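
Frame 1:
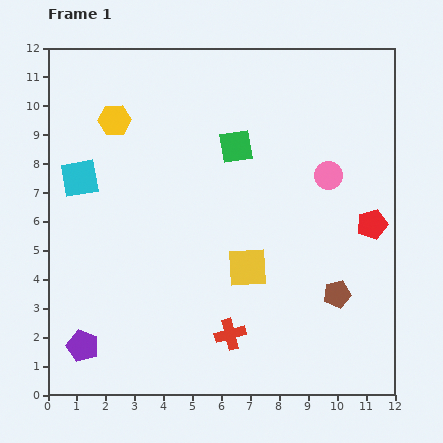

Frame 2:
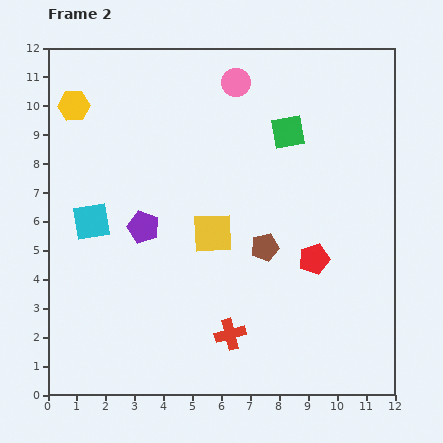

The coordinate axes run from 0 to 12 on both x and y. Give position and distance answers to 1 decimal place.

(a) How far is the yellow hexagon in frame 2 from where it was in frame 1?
1.5

The yellow hexagon moved from (2.3, 9.5) to (0.9, 10.0), a distance of √(1.4² + 0.5²) ≈ 1.5.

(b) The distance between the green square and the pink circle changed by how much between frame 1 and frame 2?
-0.9

Distance in frame 1: 3.4. Distance in frame 2: 2.5.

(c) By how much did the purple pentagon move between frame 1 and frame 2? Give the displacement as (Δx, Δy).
(2.1, 4.1)

The purple pentagon was at (1.2, 1.7) in frame 1 and (3.3, 5.8) in frame 2.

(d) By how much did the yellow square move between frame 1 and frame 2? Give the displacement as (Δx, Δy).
(-1.2, 1.2)

The yellow square was at (6.9, 4.4) in frame 1 and (5.7, 5.6) in frame 2.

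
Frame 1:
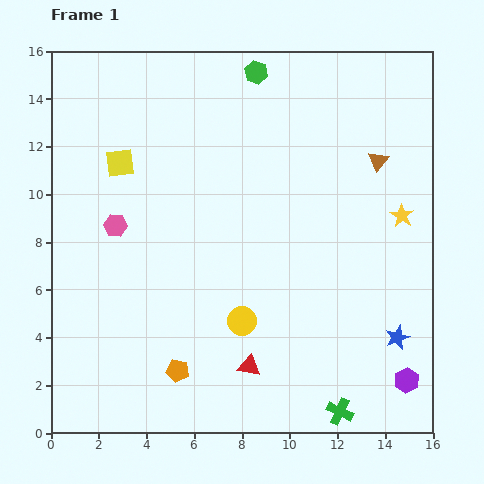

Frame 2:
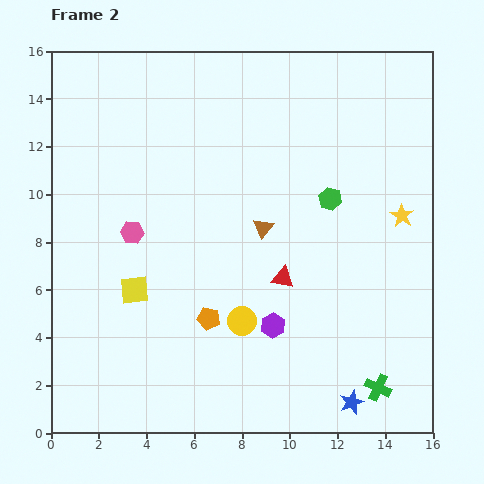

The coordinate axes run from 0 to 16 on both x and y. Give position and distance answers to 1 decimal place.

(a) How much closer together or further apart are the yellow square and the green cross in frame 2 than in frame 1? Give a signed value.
-2.9

Distance in frame 1: 13.9. Distance in frame 2: 11.0.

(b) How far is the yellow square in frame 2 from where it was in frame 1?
5.3

The yellow square moved from (2.9, 11.3) to (3.5, 6.0), a distance of √(0.6² + 5.3²) ≈ 5.3.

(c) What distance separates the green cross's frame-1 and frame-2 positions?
1.9

The green cross moved from (12.1, 0.9) to (13.7, 1.9), a distance of √(1.6² + 1.0²) ≈ 1.9.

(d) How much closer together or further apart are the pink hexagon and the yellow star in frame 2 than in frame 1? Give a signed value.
-0.7

Distance in frame 1: 12.0. Distance in frame 2: 11.3.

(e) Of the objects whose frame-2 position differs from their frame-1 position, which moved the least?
the pink hexagon

(moved 0.8)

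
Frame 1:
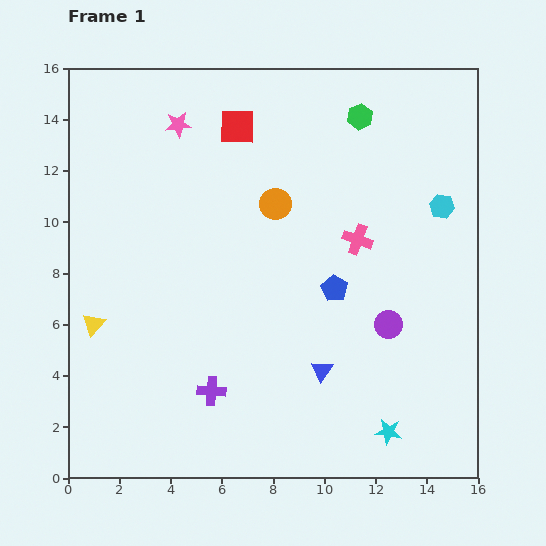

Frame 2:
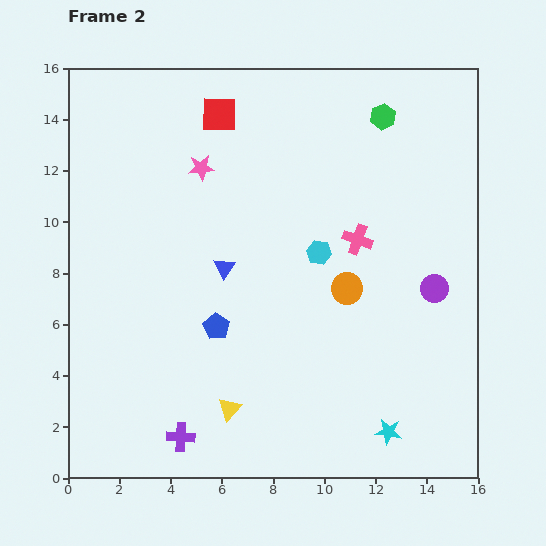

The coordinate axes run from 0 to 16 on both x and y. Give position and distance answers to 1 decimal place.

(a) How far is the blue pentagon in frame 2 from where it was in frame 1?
4.8

The blue pentagon moved from (10.4, 7.4) to (5.8, 5.9), a distance of √(4.6² + 1.5²) ≈ 4.8.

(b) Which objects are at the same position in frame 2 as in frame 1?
the cyan star, the pink cross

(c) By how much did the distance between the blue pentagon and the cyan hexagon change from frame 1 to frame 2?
-0.4

Distance in frame 1: 5.3. Distance in frame 2: 4.9.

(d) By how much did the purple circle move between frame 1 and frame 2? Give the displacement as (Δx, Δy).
(1.8, 1.4)

The purple circle was at (12.5, 6.0) in frame 1 and (14.3, 7.4) in frame 2.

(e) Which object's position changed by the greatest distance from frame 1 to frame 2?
the yellow triangle

(moved 6.2; next 5.5)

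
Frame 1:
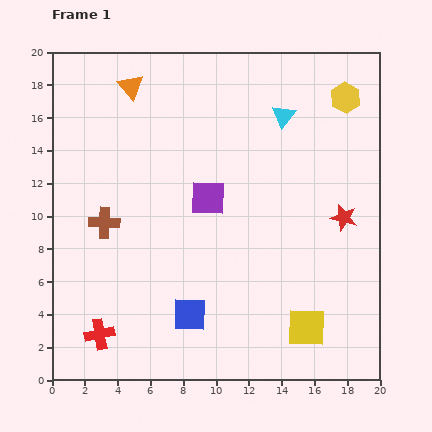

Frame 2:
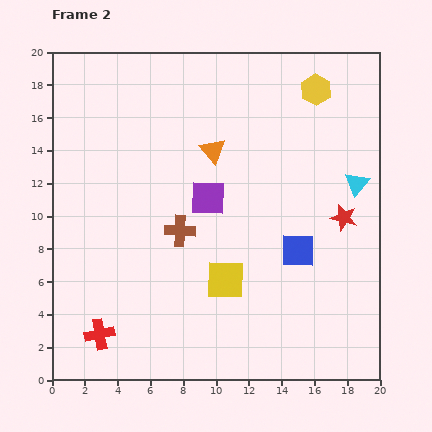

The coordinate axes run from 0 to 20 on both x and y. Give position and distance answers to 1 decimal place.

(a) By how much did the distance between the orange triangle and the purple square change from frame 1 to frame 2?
-5.4

Distance in frame 1: 8.3. Distance in frame 2: 2.9.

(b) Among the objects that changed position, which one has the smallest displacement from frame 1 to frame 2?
the yellow hexagon

(moved 1.9)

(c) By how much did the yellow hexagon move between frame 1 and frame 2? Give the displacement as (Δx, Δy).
(-1.8, 0.5)

The yellow hexagon was at (17.9, 17.2) in frame 1 and (16.1, 17.7) in frame 2.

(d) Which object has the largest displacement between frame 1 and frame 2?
the blue square

(moved 7.7; next 6.3)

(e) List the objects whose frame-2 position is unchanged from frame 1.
the red star, the purple square, the red cross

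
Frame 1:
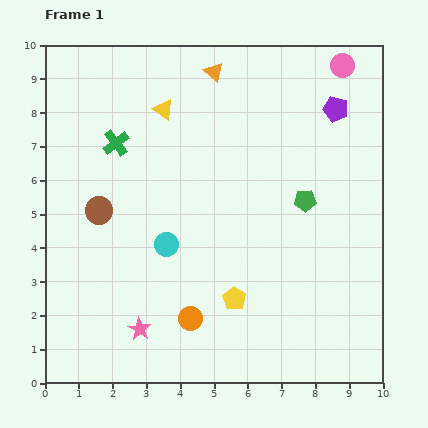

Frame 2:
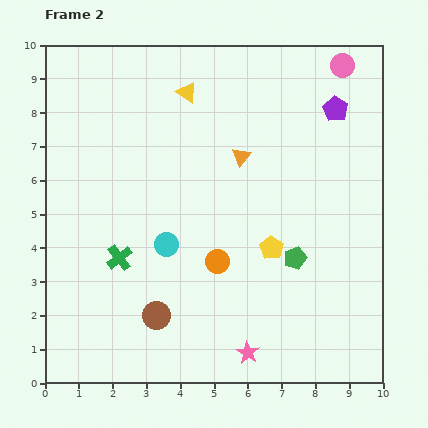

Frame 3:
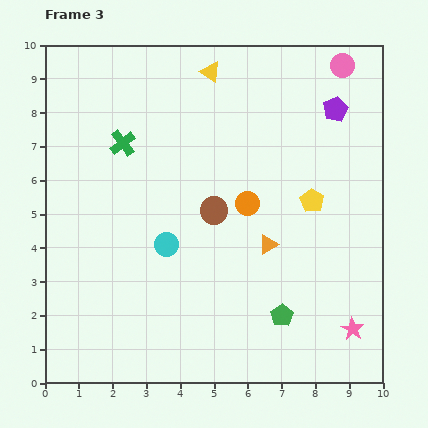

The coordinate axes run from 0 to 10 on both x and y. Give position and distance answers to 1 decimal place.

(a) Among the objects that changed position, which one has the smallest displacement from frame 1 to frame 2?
the yellow triangle

(moved 0.9)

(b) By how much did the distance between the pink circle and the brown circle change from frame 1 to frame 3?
-2.7

Distance in frame 1: 8.4. Distance in frame 3: 5.7.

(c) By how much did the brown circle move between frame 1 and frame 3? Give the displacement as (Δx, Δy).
(3.4, 0.0)

The brown circle was at (1.6, 5.1) in frame 1 and (5.0, 5.1) in frame 3.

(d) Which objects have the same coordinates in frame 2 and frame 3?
the pink circle, the cyan circle, the purple pentagon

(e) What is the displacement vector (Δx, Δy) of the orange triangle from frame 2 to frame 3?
(0.8, -2.6)

The orange triangle was at (5.8, 6.7) in frame 2 and (6.6, 4.1) in frame 3.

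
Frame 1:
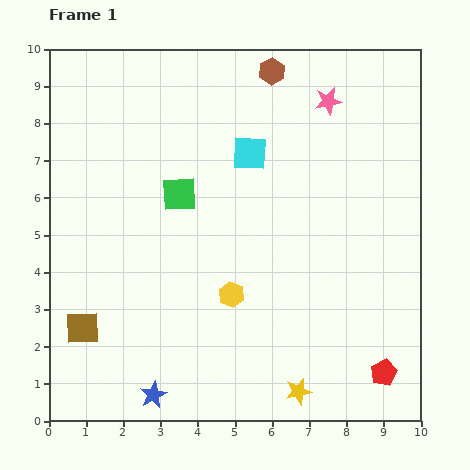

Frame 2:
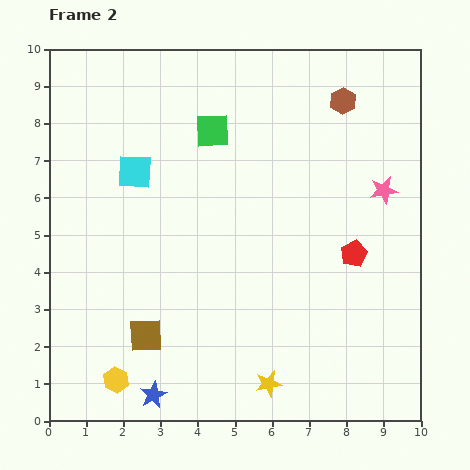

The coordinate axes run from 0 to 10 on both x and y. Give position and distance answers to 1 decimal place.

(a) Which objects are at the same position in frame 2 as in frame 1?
the blue star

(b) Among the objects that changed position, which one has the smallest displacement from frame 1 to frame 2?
the yellow star

(moved 0.8)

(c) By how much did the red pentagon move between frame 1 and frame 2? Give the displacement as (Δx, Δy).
(-0.8, 3.2)

The red pentagon was at (9.0, 1.3) in frame 1 and (8.2, 4.5) in frame 2.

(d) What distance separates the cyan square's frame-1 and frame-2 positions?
3.1

The cyan square moved from (5.4, 7.2) to (2.3, 6.7), a distance of √(3.1² + 0.5²) ≈ 3.1.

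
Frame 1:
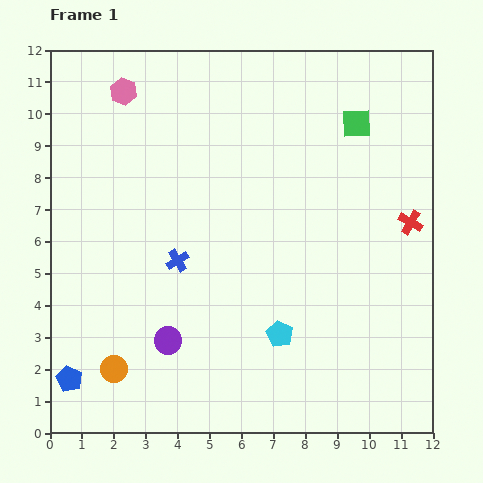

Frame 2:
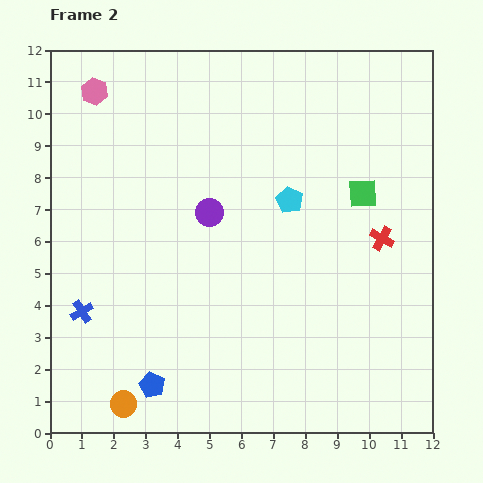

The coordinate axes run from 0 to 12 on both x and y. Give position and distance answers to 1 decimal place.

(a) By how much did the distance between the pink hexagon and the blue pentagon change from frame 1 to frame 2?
+0.2

Distance in frame 1: 9.2. Distance in frame 2: 9.4.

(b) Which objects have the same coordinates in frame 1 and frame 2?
none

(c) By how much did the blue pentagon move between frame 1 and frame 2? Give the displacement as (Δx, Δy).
(2.6, -0.2)

The blue pentagon was at (0.6, 1.7) in frame 1 and (3.2, 1.5) in frame 2.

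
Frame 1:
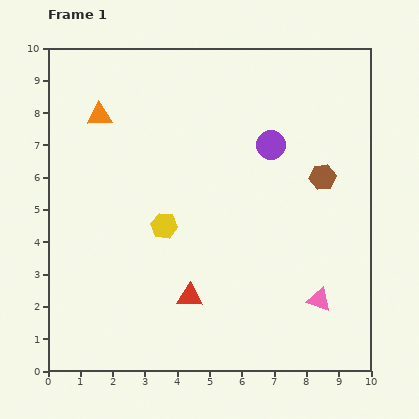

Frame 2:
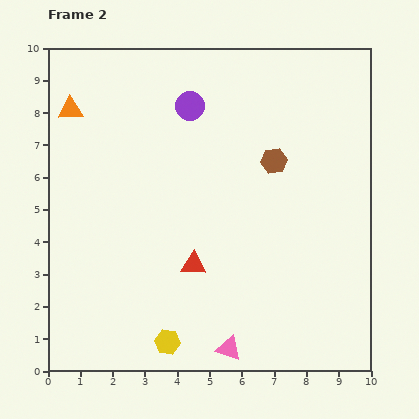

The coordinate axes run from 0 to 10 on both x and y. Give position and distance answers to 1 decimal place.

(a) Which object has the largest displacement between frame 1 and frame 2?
the yellow hexagon

(moved 3.6; next 3.2)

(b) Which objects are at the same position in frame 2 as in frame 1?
none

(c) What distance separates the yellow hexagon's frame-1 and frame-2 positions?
3.6

The yellow hexagon moved from (3.6, 4.5) to (3.7, 0.9), a distance of √(0.1² + 3.6²) ≈ 3.6.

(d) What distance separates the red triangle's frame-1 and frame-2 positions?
1.0

The red triangle moved from (4.4, 2.3) to (4.5, 3.3), a distance of √(0.1² + 1.0²) ≈ 1.0.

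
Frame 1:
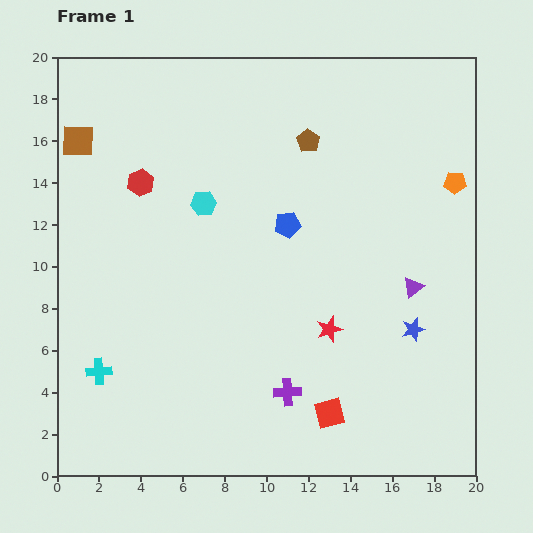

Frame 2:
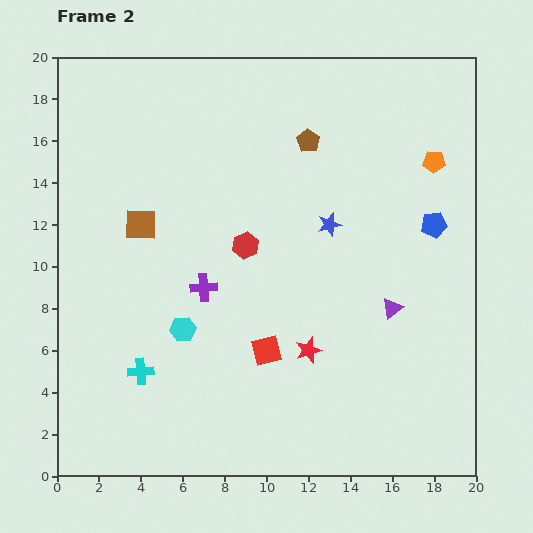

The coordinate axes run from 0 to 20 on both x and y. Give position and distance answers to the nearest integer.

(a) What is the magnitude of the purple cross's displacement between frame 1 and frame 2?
6

The purple cross moved from (11, 4) to (7, 9), a distance of √(4² + 5²) ≈ 6.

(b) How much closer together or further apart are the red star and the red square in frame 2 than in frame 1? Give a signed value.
-2

Distance in frame 1: 4. Distance in frame 2: 2.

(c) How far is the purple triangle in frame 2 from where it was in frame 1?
1

The purple triangle moved from (17, 9) to (16, 8), a distance of √(1² + 1²) ≈ 1.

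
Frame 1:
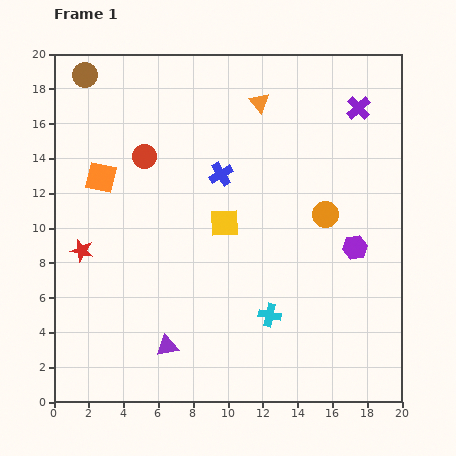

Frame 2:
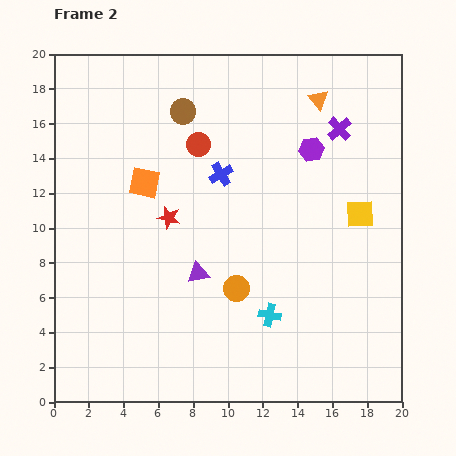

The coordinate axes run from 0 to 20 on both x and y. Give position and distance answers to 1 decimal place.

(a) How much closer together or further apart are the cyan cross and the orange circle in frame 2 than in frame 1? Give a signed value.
-4.2

Distance in frame 1: 6.6. Distance in frame 2: 2.4.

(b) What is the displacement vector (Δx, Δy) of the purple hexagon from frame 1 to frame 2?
(-2.5, 5.6)

The purple hexagon was at (17.3, 8.9) in frame 1 and (14.8, 14.5) in frame 2.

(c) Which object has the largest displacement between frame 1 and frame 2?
the yellow square

(moved 7.8; next 6.7)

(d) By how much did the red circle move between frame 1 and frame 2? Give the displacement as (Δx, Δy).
(3.1, 0.7)

The red circle was at (5.2, 14.1) in frame 1 and (8.3, 14.8) in frame 2.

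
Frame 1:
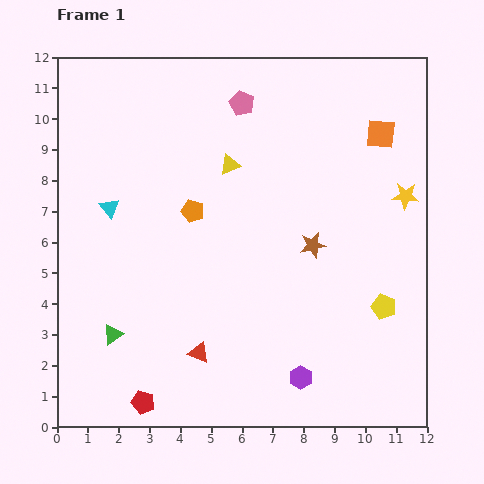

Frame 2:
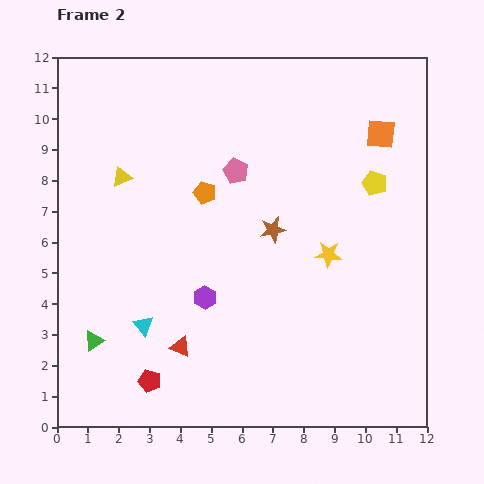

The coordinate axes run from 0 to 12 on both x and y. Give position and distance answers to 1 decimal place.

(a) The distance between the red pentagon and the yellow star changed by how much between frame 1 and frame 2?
-3.7

Distance in frame 1: 10.8. Distance in frame 2: 7.1.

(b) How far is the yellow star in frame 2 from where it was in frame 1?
3.1

The yellow star moved from (11.3, 7.5) to (8.8, 5.6), a distance of √(2.5² + 1.9²) ≈ 3.1.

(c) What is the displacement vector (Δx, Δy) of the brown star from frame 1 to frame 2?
(-1.3, 0.5)

The brown star was at (8.3, 5.9) in frame 1 and (7.0, 6.4) in frame 2.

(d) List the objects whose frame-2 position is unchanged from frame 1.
the orange square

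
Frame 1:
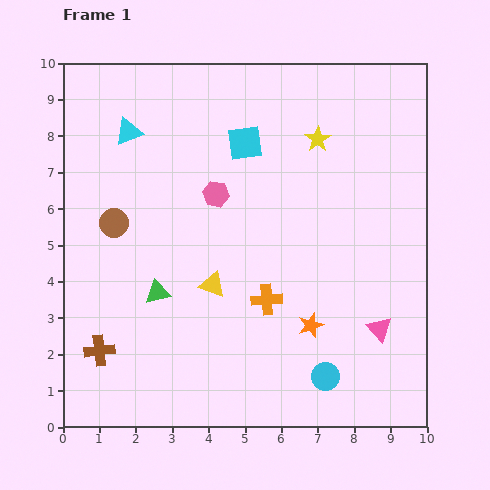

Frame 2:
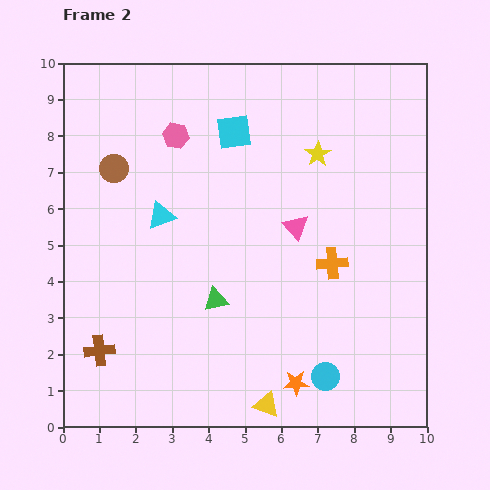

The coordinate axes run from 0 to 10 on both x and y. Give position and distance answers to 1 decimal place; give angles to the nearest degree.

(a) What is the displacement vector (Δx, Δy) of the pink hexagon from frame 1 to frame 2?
(-1.1, 1.6)

The pink hexagon was at (4.2, 6.4) in frame 1 and (3.1, 8.0) in frame 2.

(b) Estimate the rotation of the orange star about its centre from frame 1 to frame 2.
17° clockwise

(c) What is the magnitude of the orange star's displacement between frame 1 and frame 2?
1.6

The orange star moved from (6.8, 2.8) to (6.4, 1.2), a distance of √(0.4² + 1.6²) ≈ 1.6.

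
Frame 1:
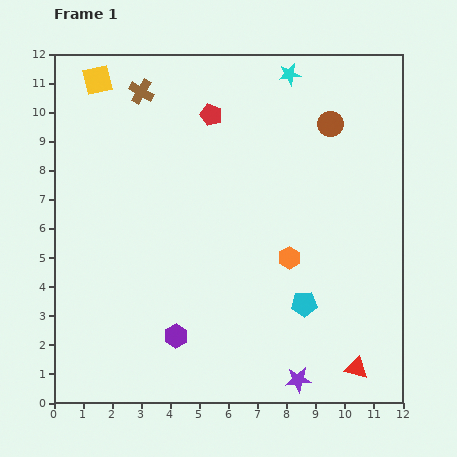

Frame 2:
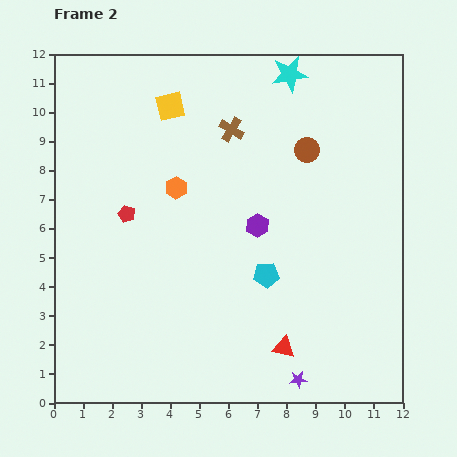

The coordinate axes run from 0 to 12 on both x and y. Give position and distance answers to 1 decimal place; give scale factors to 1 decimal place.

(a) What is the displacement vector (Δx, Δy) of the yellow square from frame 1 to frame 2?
(2.5, -0.9)

The yellow square was at (1.5, 11.1) in frame 1 and (4.0, 10.2) in frame 2.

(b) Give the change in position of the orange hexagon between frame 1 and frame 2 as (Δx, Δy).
(-3.9, 2.4)

The orange hexagon was at (8.1, 5.0) in frame 1 and (4.2, 7.4) in frame 2.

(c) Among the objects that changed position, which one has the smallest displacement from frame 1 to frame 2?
the brown circle

(moved 1.2)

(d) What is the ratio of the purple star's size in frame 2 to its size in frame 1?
0.7×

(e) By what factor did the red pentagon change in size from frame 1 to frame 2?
0.8×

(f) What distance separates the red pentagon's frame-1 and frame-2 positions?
4.5

The red pentagon moved from (5.4, 9.9) to (2.5, 6.5), a distance of √(2.9² + 3.4²) ≈ 4.5.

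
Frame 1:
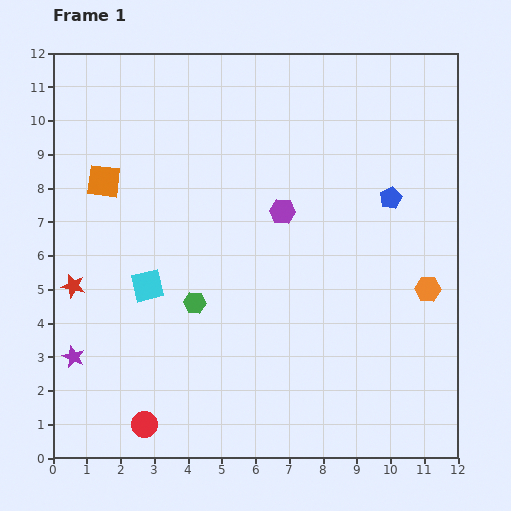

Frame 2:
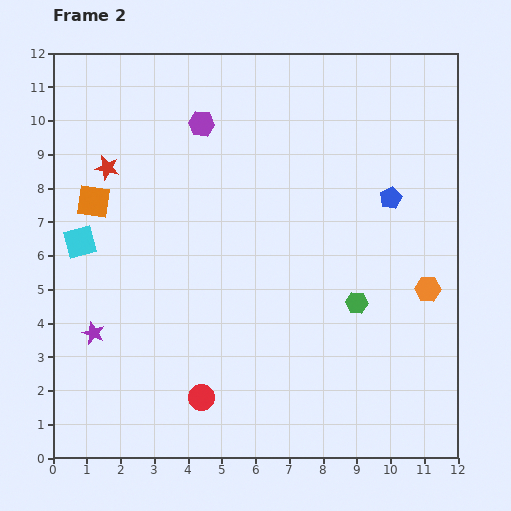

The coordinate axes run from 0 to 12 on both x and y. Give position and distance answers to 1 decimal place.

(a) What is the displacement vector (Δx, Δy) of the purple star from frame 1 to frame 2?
(0.6, 0.7)

The purple star was at (0.6, 3.0) in frame 1 and (1.2, 3.7) in frame 2.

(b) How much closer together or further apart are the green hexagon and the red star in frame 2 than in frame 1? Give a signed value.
+4.8

Distance in frame 1: 3.6. Distance in frame 2: 8.4.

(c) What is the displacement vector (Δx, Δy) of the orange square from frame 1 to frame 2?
(-0.3, -0.6)

The orange square was at (1.5, 8.2) in frame 1 and (1.2, 7.6) in frame 2.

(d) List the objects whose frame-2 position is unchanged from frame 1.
the orange hexagon, the blue pentagon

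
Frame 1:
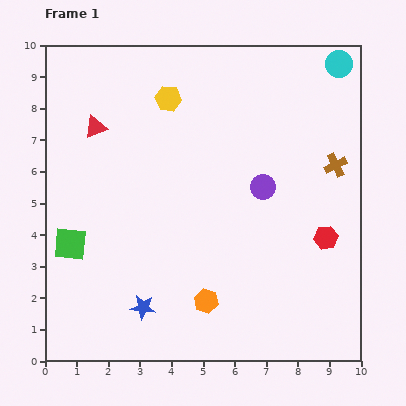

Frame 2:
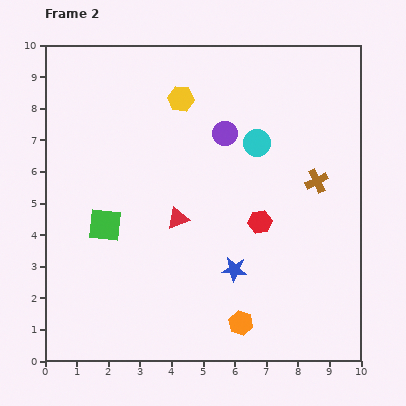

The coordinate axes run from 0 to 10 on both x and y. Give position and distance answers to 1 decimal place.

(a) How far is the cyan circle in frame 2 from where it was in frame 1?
3.6

The cyan circle moved from (9.3, 9.4) to (6.7, 6.9), a distance of √(2.6² + 2.5²) ≈ 3.6.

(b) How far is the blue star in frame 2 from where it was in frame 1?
3.1

The blue star moved from (3.1, 1.7) to (6.0, 2.9), a distance of √(2.9² + 1.2²) ≈ 3.1.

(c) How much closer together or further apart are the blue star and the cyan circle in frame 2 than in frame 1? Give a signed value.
-5.8

Distance in frame 1: 9.9. Distance in frame 2: 4.1.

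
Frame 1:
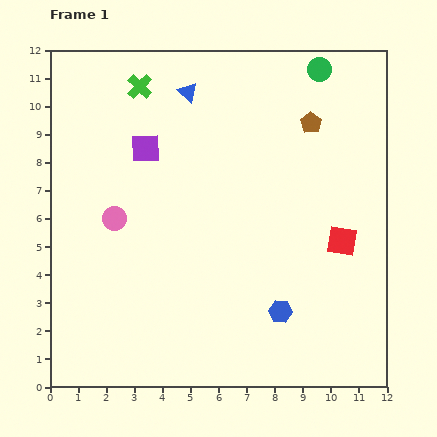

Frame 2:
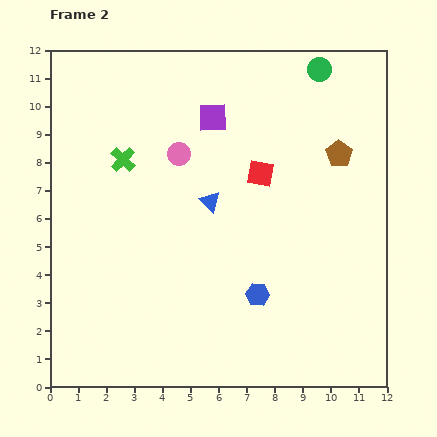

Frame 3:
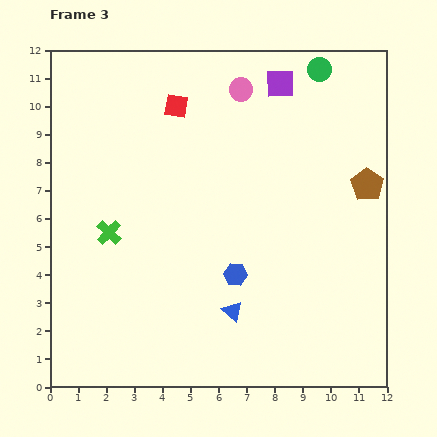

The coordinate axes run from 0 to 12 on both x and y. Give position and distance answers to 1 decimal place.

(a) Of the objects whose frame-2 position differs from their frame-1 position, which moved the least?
the blue hexagon

(moved 1.0)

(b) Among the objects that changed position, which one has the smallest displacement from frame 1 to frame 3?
the blue hexagon

(moved 2.1)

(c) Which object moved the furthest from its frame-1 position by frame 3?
the blue triangle

(moved 8.0; next 7.6)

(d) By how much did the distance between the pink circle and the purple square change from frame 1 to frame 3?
-1.3

Distance in frame 1: 2.7. Distance in frame 3: 1.4.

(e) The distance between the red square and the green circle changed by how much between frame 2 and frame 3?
+1.0

Distance in frame 2: 4.3. Distance in frame 3: 5.3.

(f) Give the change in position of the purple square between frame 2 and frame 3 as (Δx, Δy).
(2.4, 1.2)

The purple square was at (5.8, 9.6) in frame 2 and (8.2, 10.8) in frame 3.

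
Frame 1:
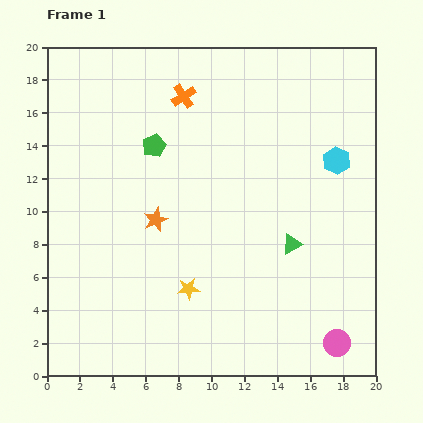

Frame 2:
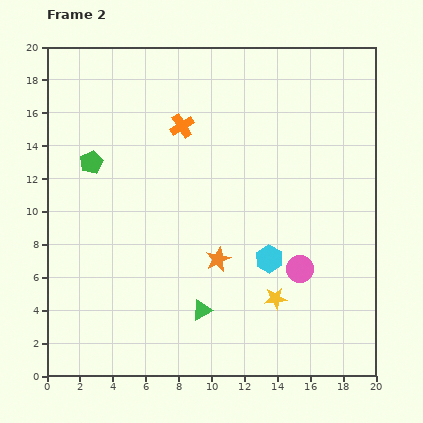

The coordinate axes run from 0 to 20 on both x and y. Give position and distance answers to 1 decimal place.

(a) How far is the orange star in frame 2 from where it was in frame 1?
4.5

The orange star moved from (6.6, 9.5) to (10.4, 7.1), a distance of √(3.8² + 2.4²) ≈ 4.5.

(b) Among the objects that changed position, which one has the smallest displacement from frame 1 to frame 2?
the orange cross

(moved 1.8)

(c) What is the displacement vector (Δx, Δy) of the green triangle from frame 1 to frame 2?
(-5.5, -4.0)

The green triangle was at (14.9, 8.0) in frame 1 and (9.4, 4.0) in frame 2.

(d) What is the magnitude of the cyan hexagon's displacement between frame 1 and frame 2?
7.3

The cyan hexagon moved from (17.6, 13.1) to (13.5, 7.1), a distance of √(4.1² + 6.0²) ≈ 7.3.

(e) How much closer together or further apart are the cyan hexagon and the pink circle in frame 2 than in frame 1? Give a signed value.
-9.1

Distance in frame 1: 11.1. Distance in frame 2: 2.0.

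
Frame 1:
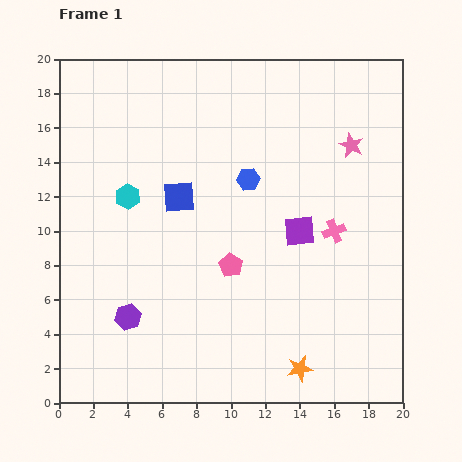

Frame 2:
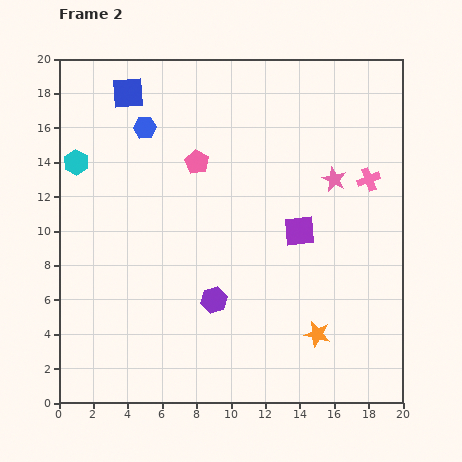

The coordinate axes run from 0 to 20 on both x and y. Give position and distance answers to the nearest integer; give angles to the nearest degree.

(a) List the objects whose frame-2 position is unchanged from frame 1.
the purple square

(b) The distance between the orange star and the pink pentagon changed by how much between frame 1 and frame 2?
+5

Distance in frame 1: 7. Distance in frame 2: 12.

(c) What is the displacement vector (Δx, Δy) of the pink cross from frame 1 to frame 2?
(2, 3)

The pink cross was at (16, 10) in frame 1 and (18, 13) in frame 2.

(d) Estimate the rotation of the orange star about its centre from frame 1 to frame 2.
24° clockwise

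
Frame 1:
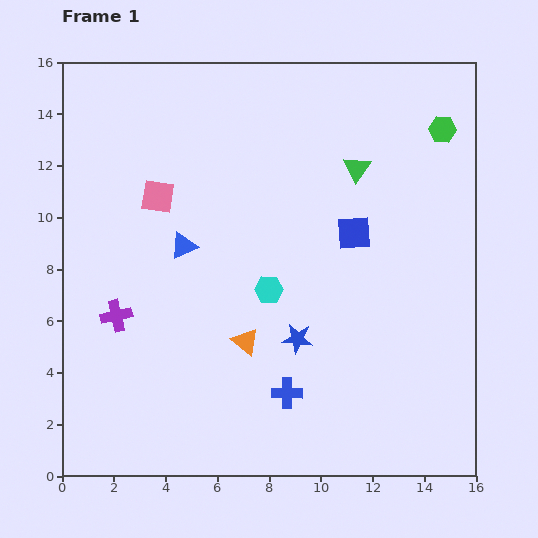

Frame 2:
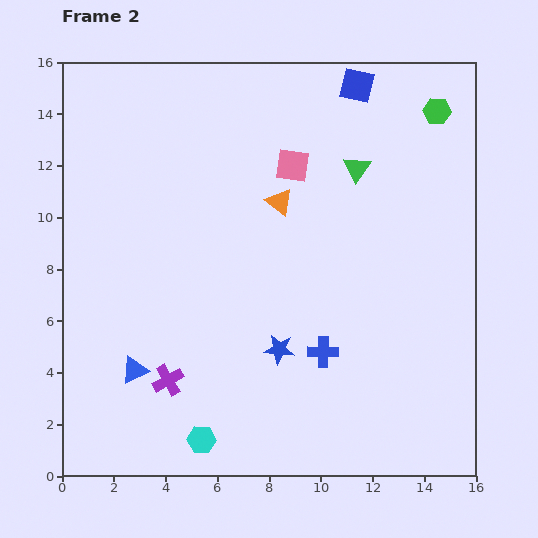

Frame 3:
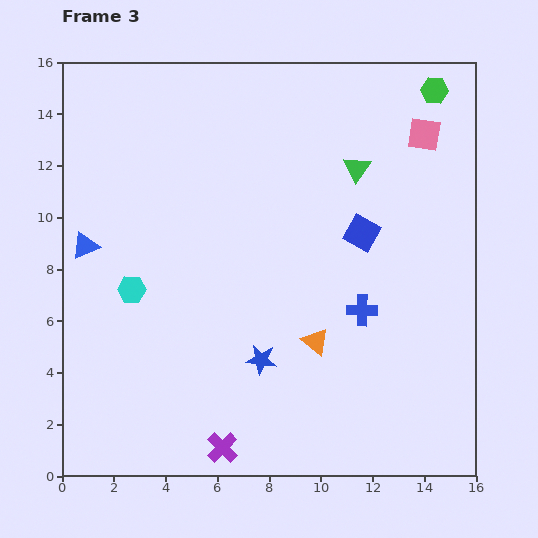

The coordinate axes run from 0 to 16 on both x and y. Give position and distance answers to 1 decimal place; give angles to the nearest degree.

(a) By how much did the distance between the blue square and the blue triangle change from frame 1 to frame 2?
+7.4

Distance in frame 1: 6.6. Distance in frame 2: 14.0.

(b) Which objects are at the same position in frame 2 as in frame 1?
the green triangle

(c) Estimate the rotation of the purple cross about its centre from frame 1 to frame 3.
34° counter-clockwise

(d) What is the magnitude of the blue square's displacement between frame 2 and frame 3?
5.7

The blue square moved from (11.4, 15.1) to (11.6, 9.4), a distance of √(0.2² + 5.7²) ≈ 5.7.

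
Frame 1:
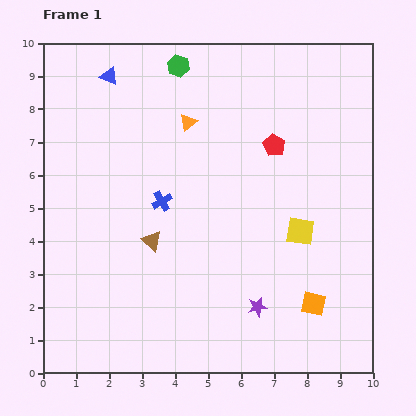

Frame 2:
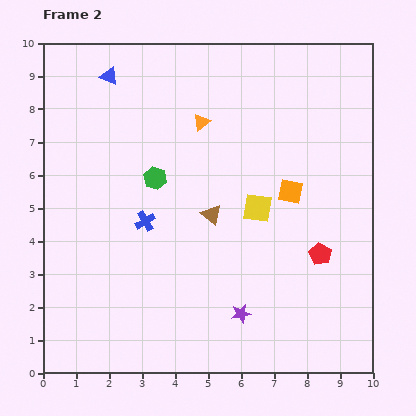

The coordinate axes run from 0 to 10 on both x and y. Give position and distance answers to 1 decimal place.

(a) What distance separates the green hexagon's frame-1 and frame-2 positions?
3.5

The green hexagon moved from (4.1, 9.3) to (3.4, 5.9), a distance of √(0.7² + 3.4²) ≈ 3.5.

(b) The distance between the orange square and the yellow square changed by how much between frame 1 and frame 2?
-1.1

Distance in frame 1: 2.2. Distance in frame 2: 1.1.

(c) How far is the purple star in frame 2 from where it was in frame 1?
0.5

The purple star moved from (6.5, 2.0) to (6.0, 1.8), a distance of √(0.5² + 0.2²) ≈ 0.5.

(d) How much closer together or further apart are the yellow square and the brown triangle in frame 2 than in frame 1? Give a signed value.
-3.1

Distance in frame 1: 4.5. Distance in frame 2: 1.4.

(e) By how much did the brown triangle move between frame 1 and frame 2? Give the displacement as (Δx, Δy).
(1.8, 0.8)

The brown triangle was at (3.3, 4.0) in frame 1 and (5.1, 4.8) in frame 2.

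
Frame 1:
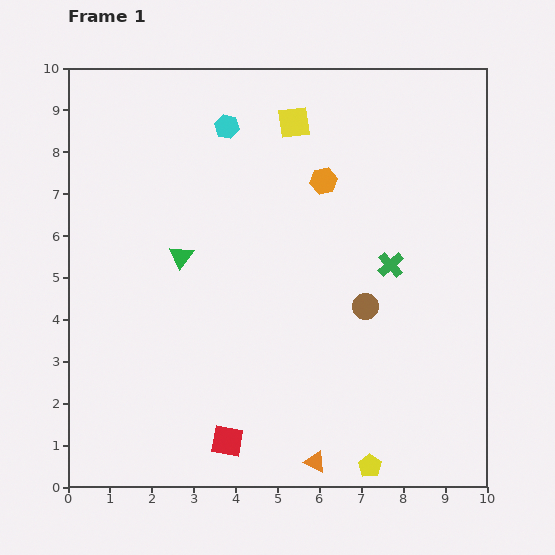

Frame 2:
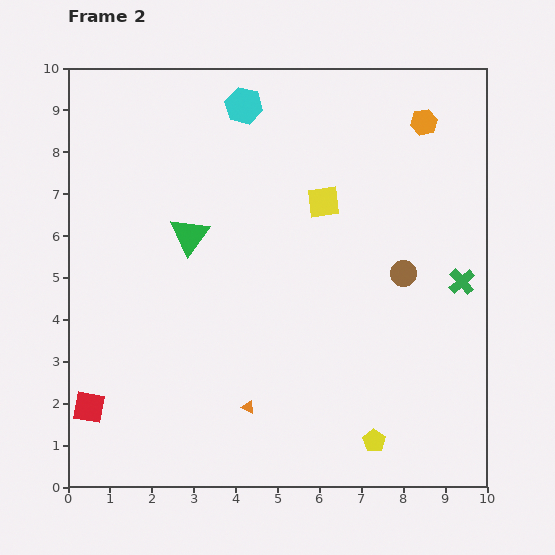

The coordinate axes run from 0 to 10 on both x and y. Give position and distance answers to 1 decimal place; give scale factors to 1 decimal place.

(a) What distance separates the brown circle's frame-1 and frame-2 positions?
1.2

The brown circle moved from (7.1, 4.3) to (8.0, 5.1), a distance of √(0.9² + 0.8²) ≈ 1.2.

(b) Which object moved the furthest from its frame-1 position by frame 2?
the red square

(moved 3.4; next 2.8)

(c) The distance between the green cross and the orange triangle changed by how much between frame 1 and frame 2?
+0.9

Distance in frame 1: 5.0. Distance in frame 2: 5.9.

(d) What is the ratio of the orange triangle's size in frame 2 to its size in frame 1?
0.6×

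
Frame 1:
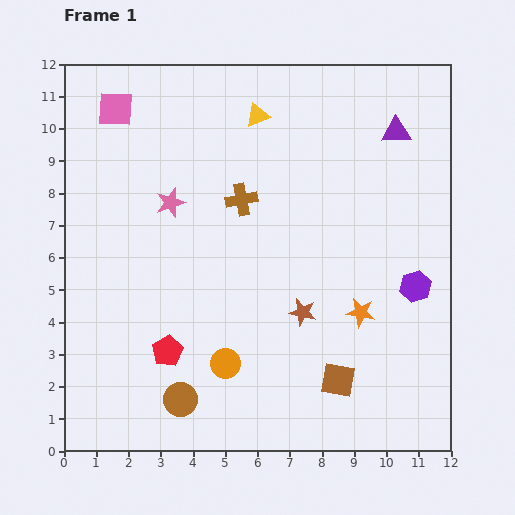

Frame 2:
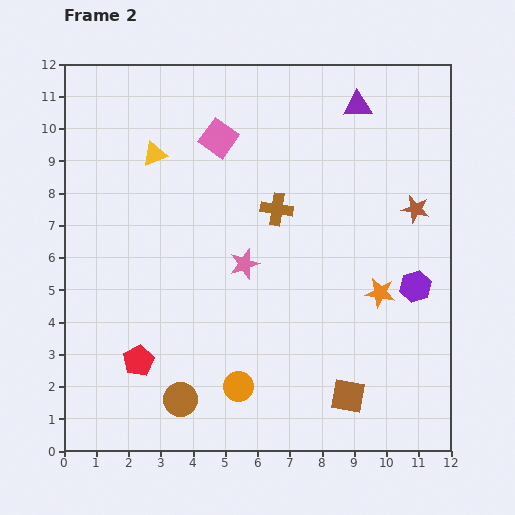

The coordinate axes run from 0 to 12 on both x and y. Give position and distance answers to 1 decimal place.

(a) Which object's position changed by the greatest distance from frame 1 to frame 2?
the brown star

(moved 4.7; next 3.4)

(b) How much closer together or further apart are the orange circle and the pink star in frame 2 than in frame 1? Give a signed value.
-1.5

Distance in frame 1: 5.3. Distance in frame 2: 3.8.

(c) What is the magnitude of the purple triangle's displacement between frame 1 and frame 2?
1.4

The purple triangle moved from (10.3, 9.9) to (9.1, 10.7), a distance of √(1.2² + 0.8²) ≈ 1.4.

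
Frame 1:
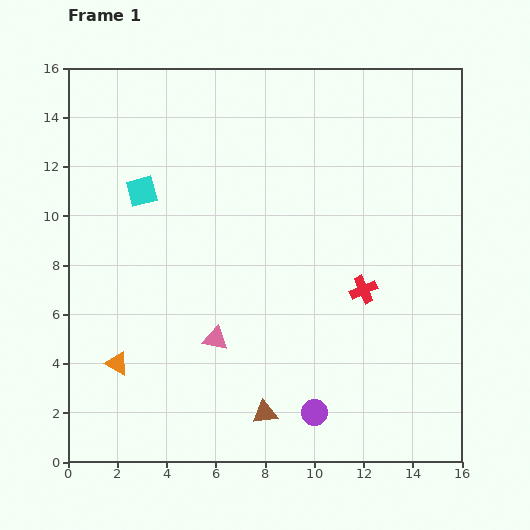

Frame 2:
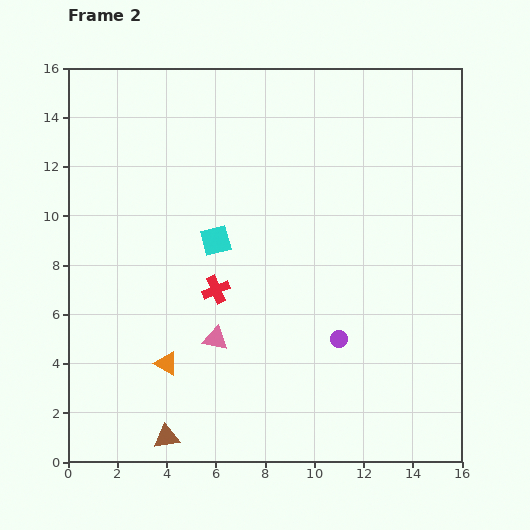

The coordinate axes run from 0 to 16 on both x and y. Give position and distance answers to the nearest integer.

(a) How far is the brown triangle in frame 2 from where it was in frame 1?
4

The brown triangle moved from (8, 2) to (4, 1), a distance of √(4² + 1²) ≈ 4.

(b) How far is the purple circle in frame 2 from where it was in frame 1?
3

The purple circle moved from (10, 2) to (11, 5), a distance of √(1² + 3²) ≈ 3.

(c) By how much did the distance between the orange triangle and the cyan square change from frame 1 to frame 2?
-2

Distance in frame 1: 7. Distance in frame 2: 5.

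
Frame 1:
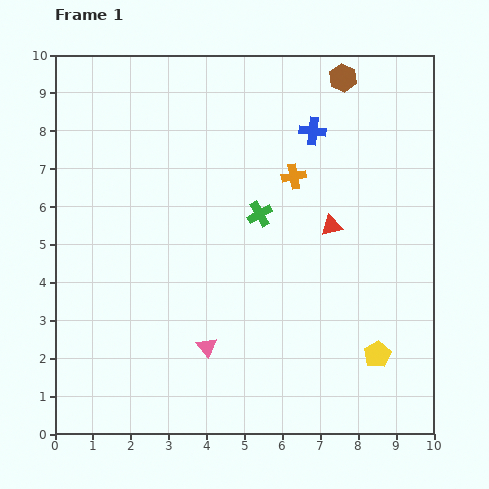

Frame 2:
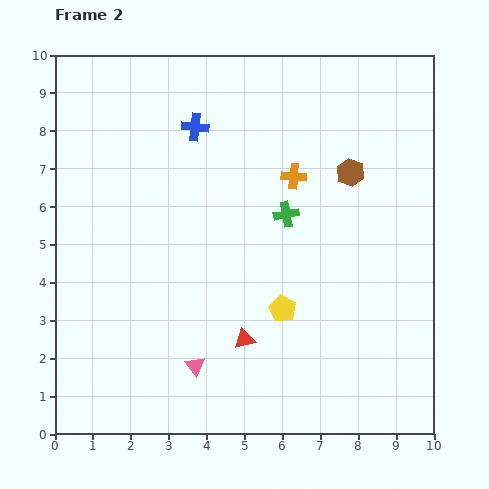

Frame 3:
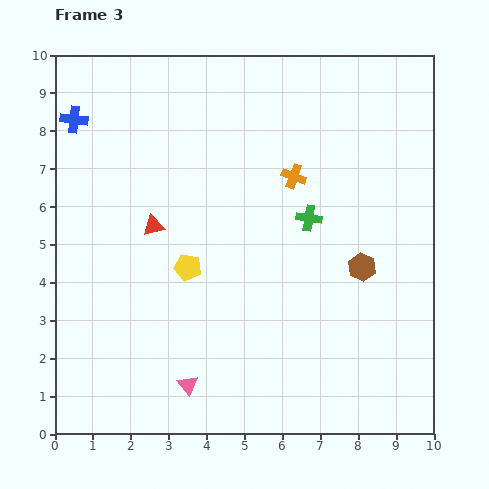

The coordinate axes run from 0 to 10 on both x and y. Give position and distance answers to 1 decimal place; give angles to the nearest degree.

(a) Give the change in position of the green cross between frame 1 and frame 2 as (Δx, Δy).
(0.7, 0.0)

The green cross was at (5.4, 5.8) in frame 1 and (6.1, 5.8) in frame 2.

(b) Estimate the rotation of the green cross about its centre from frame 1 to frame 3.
39° clockwise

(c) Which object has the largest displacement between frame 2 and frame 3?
the red triangle

(moved 3.8; next 3.2)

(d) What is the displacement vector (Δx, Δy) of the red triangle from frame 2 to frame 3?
(-2.4, 3.0)

The red triangle was at (5.0, 2.5) in frame 2 and (2.6, 5.5) in frame 3.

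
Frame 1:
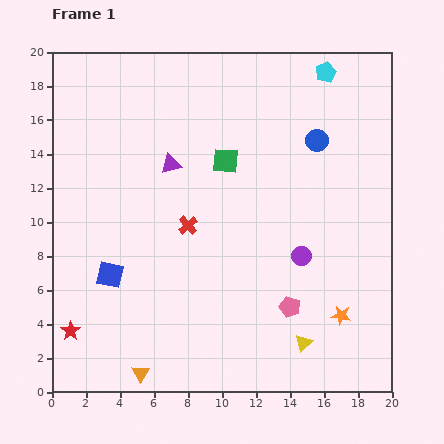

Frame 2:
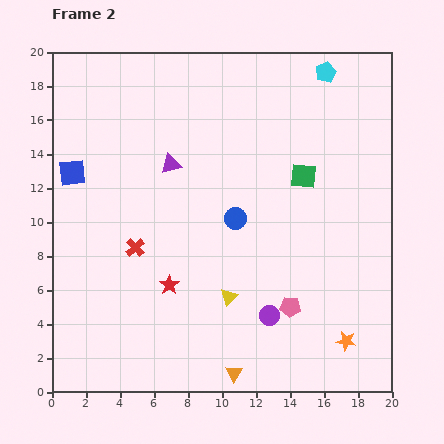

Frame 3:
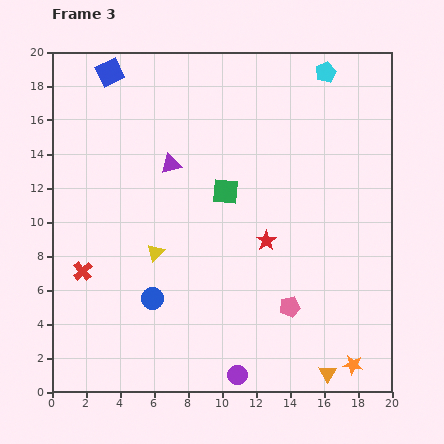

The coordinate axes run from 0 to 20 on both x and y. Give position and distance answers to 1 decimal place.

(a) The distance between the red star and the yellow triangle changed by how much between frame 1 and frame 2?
-10.1

Distance in frame 1: 13.7. Distance in frame 2: 3.6.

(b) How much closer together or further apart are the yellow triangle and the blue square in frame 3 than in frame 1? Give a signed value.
-1.2

Distance in frame 1: 12.1. Distance in frame 3: 10.9.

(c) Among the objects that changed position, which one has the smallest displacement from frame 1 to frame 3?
the green square

(moved 1.8)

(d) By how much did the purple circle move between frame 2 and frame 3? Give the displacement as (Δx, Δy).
(-1.9, -3.5)

The purple circle was at (12.8, 4.5) in frame 2 and (10.9, 1.0) in frame 3.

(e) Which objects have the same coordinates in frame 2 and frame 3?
the cyan pentagon, the purple triangle, the pink pentagon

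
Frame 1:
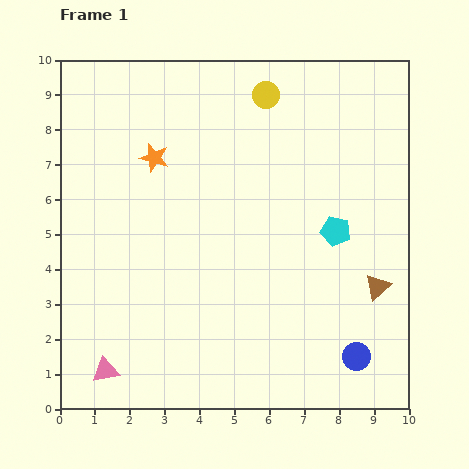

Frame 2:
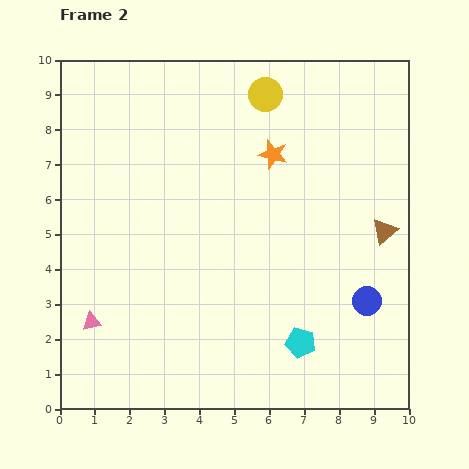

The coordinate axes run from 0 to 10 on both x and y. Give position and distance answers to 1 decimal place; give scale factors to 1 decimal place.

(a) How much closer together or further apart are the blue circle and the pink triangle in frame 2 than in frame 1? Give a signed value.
+0.7

Distance in frame 1: 7.2. Distance in frame 2: 7.9.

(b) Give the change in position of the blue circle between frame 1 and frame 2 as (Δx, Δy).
(0.3, 1.6)

The blue circle was at (8.5, 1.5) in frame 1 and (8.8, 3.1) in frame 2.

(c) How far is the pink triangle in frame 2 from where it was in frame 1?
1.5

The pink triangle moved from (1.3, 1.1) to (0.9, 2.5), a distance of √(0.4² + 1.4²) ≈ 1.5.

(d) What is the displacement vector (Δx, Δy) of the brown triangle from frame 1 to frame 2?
(0.2, 1.6)

The brown triangle was at (9.1, 3.5) in frame 1 and (9.3, 5.1) in frame 2.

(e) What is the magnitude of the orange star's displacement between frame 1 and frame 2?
3.4

The orange star moved from (2.7, 7.2) to (6.1, 7.3), a distance of √(3.4² + 0.1²) ≈ 3.4.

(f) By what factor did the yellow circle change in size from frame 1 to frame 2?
1.3×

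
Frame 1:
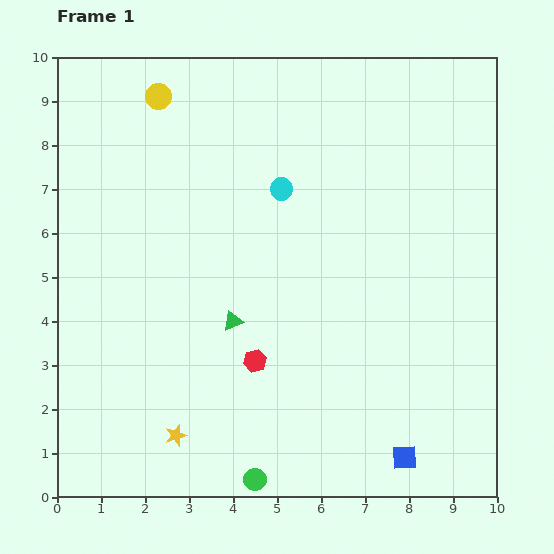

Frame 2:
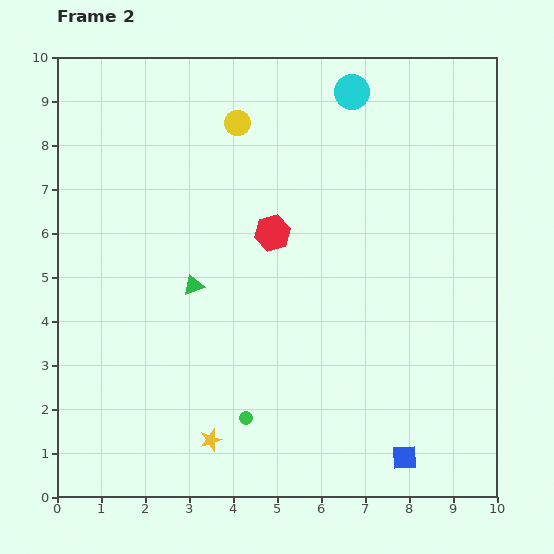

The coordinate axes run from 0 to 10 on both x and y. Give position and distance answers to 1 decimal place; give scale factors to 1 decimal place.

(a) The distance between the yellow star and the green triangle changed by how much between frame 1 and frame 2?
+0.6

Distance in frame 1: 2.9. Distance in frame 2: 3.5.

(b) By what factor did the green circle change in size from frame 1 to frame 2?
0.6×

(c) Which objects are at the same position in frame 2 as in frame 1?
the blue square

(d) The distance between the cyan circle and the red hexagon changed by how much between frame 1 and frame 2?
-0.2

Distance in frame 1: 3.9. Distance in frame 2: 3.7.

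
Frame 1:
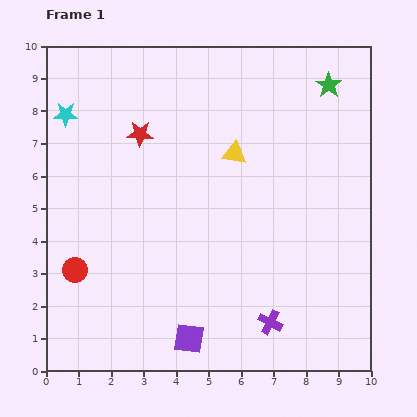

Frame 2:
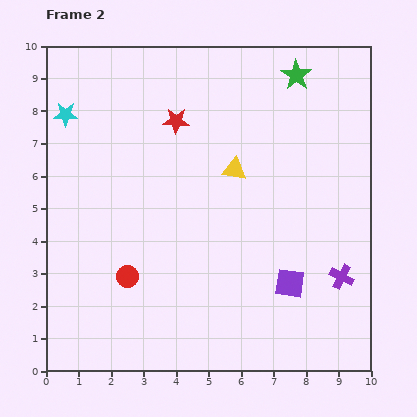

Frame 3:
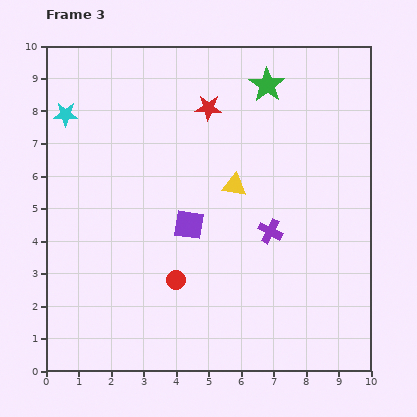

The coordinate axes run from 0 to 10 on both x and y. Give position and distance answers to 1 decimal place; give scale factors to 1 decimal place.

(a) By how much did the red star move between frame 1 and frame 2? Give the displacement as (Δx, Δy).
(1.1, 0.4)

The red star was at (2.9, 7.3) in frame 1 and (4.0, 7.7) in frame 2.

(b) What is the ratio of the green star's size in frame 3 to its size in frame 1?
1.4×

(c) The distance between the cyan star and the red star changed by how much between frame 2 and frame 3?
+1.0

Distance in frame 2: 3.4. Distance in frame 3: 4.4.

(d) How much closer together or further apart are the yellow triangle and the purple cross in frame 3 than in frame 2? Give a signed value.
-2.9

Distance in frame 2: 4.7. Distance in frame 3: 1.8.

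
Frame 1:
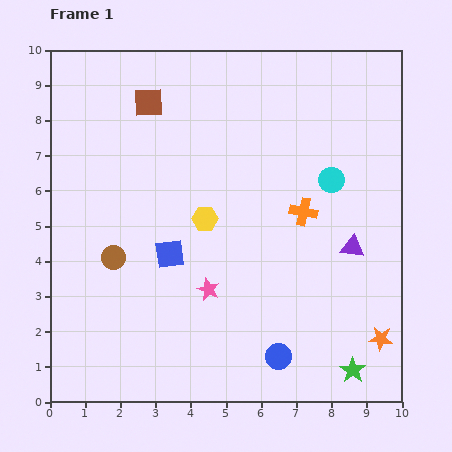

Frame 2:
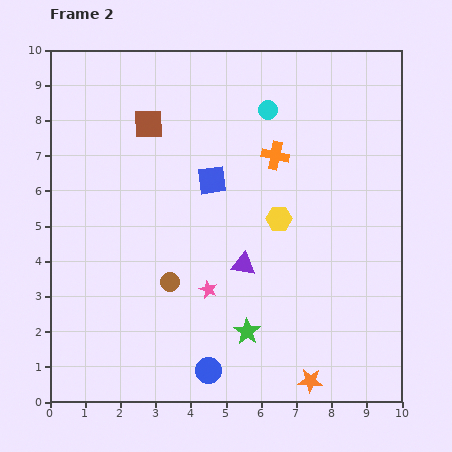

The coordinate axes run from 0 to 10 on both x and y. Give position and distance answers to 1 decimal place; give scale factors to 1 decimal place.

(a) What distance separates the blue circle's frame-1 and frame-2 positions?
2.0

The blue circle moved from (6.5, 1.3) to (4.5, 0.9), a distance of √(2.0² + 0.4²) ≈ 2.0.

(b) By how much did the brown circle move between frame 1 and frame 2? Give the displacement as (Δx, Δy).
(1.6, -0.7)

The brown circle was at (1.8, 4.1) in frame 1 and (3.4, 3.4) in frame 2.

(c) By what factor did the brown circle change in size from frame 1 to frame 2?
0.8×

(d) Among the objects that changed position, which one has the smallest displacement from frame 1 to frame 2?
the brown square

(moved 0.6)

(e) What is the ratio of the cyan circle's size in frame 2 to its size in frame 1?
0.7×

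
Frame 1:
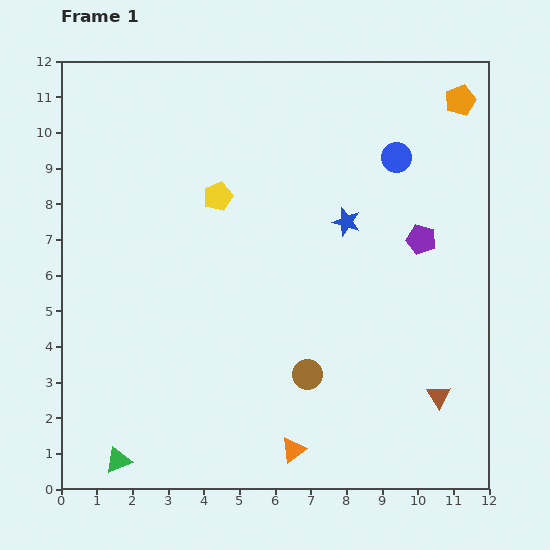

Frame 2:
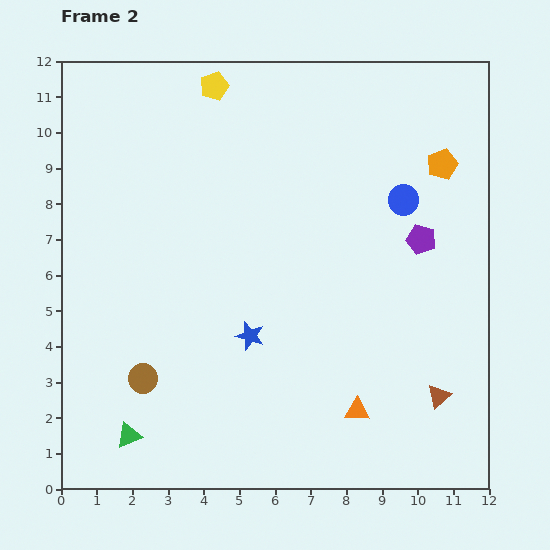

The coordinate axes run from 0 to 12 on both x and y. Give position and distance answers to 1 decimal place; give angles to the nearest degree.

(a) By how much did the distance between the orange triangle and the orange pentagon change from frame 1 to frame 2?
-3.6

Distance in frame 1: 10.9. Distance in frame 2: 7.3.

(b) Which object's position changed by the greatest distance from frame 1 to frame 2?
the brown circle

(moved 4.6; next 4.2)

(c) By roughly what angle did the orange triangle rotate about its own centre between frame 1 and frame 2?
38° clockwise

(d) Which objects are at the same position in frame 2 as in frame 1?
the purple pentagon, the brown triangle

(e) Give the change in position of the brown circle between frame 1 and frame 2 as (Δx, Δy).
(-4.6, -0.1)

The brown circle was at (6.9, 3.2) in frame 1 and (2.3, 3.1) in frame 2.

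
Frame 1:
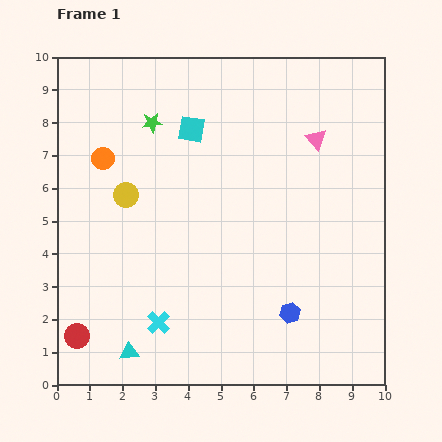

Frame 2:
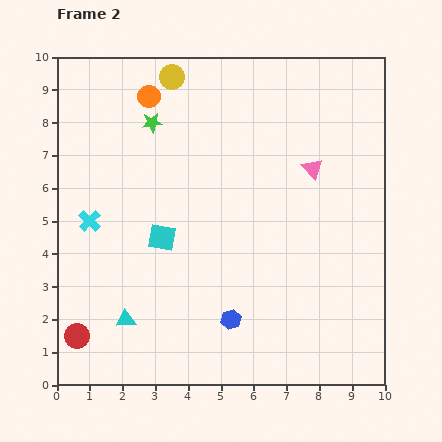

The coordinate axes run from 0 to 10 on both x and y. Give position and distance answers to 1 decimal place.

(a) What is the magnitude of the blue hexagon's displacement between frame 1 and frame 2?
1.8

The blue hexagon moved from (7.1, 2.2) to (5.3, 2.0), a distance of √(1.8² + 0.2²) ≈ 1.8.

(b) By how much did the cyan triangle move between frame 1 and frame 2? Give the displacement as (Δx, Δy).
(-0.1, 1.0)

The cyan triangle was at (2.2, 1.0) in frame 1 and (2.1, 2.0) in frame 2.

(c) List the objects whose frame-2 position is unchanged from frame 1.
the green star, the red circle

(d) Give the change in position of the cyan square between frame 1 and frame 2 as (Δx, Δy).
(-0.9, -3.3)

The cyan square was at (4.1, 7.8) in frame 1 and (3.2, 4.5) in frame 2.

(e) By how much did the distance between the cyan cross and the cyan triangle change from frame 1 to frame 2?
+1.9

Distance in frame 1: 1.3. Distance in frame 2: 3.2.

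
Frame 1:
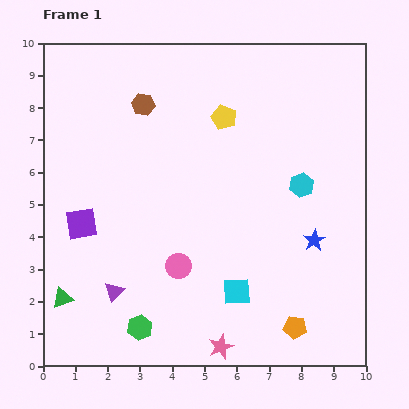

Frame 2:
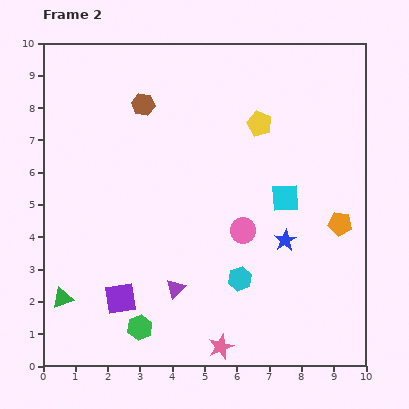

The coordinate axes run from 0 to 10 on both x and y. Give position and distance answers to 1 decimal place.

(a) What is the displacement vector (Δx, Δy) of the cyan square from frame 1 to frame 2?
(1.5, 2.9)

The cyan square was at (6.0, 2.3) in frame 1 and (7.5, 5.2) in frame 2.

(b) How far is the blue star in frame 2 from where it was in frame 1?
0.9

The blue star moved from (8.4, 3.9) to (7.5, 3.9), a distance of √(0.9² + 0.0²) ≈ 0.9.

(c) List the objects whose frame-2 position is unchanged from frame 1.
the brown hexagon, the green triangle, the pink star, the green hexagon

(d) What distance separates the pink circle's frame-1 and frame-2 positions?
2.3

The pink circle moved from (4.2, 3.1) to (6.2, 4.2), a distance of √(2.0² + 1.1²) ≈ 2.3.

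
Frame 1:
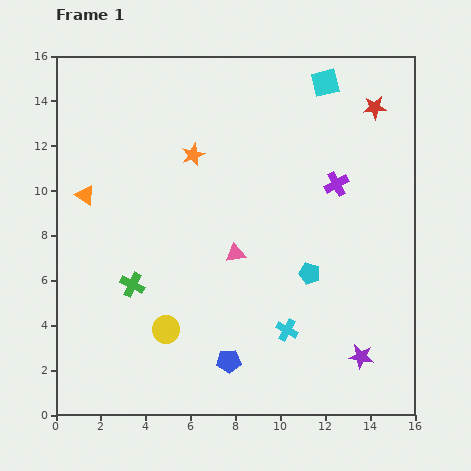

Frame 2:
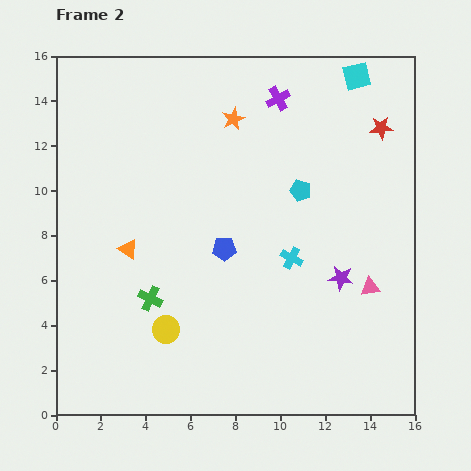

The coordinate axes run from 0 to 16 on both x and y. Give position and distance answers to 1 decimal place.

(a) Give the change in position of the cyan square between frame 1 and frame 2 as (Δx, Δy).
(1.4, 0.3)

The cyan square was at (12.0, 14.8) in frame 1 and (13.4, 15.1) in frame 2.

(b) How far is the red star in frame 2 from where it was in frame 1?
0.9

The red star moved from (14.2, 13.7) to (14.5, 12.8), a distance of √(0.3² + 0.9²) ≈ 0.9.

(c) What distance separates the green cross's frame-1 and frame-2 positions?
1.0

The green cross moved from (3.4, 5.8) to (4.2, 5.2), a distance of √(0.8² + 0.6²) ≈ 1.0.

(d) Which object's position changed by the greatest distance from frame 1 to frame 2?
the pink triangle

(moved 6.2; next 5.0)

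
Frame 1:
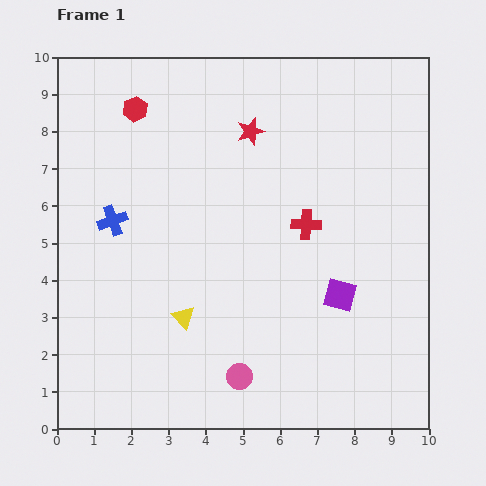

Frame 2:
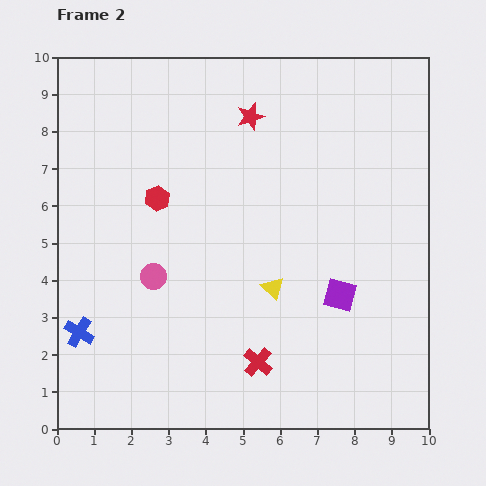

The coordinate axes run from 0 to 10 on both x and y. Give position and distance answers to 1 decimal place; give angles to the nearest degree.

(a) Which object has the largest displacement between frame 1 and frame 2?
the red cross

(moved 3.9; next 3.5)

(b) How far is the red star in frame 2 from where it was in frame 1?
0.4

The red star moved from (5.2, 8.0) to (5.2, 8.4), a distance of √(0.0² + 0.4²) ≈ 0.4.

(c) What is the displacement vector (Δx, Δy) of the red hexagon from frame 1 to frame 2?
(0.6, -2.4)

The red hexagon was at (2.1, 8.6) in frame 1 and (2.7, 6.2) in frame 2.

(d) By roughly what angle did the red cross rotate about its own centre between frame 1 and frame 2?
37° clockwise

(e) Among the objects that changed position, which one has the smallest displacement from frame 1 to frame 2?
the red star

(moved 0.4)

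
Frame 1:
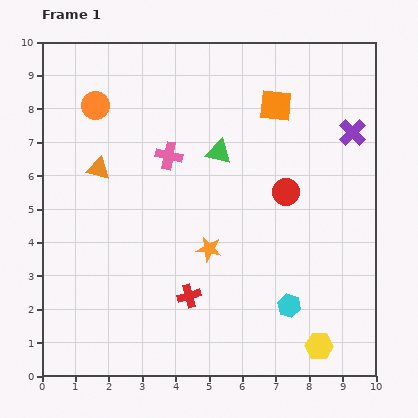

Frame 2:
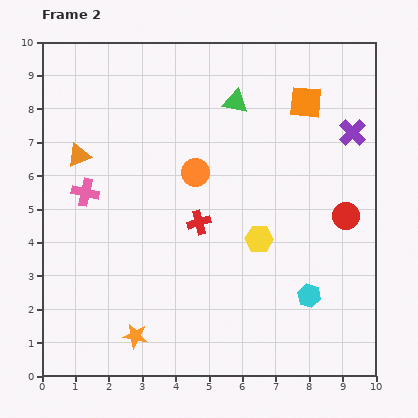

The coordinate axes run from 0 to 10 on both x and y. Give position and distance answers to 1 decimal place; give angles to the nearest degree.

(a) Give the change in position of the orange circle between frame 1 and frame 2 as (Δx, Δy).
(3.0, -2.0)

The orange circle was at (1.6, 8.1) in frame 1 and (4.6, 6.1) in frame 2.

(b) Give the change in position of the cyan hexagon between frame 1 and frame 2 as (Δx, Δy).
(0.6, 0.3)

The cyan hexagon was at (7.4, 2.1) in frame 1 and (8.0, 2.4) in frame 2.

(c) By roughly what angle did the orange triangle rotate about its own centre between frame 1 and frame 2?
37° counter-clockwise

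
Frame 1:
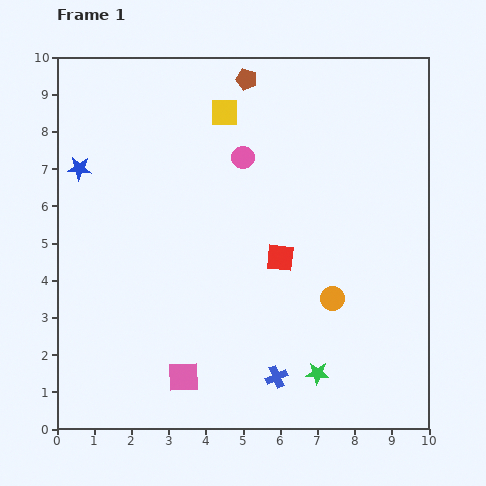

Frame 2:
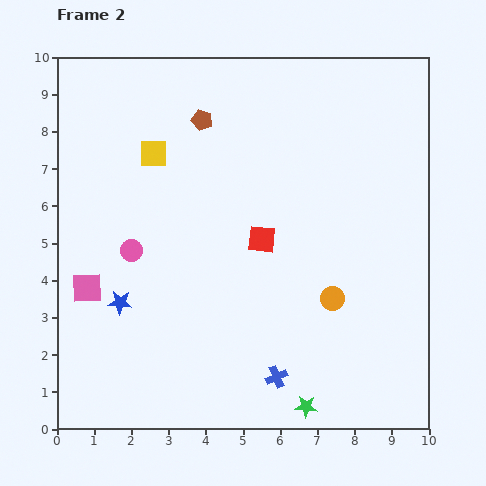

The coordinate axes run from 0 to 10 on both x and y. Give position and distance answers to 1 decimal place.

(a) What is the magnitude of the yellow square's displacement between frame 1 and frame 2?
2.2

The yellow square moved from (4.5, 8.5) to (2.6, 7.4), a distance of √(1.9² + 1.1²) ≈ 2.2.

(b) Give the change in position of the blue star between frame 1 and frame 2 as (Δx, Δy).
(1.1, -3.6)

The blue star was at (0.6, 7.0) in frame 1 and (1.7, 3.4) in frame 2.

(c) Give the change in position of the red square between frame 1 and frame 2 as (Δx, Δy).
(-0.5, 0.5)

The red square was at (6.0, 4.6) in frame 1 and (5.5, 5.1) in frame 2.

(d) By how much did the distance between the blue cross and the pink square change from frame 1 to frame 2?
+3.1

Distance in frame 1: 2.5. Distance in frame 2: 5.6.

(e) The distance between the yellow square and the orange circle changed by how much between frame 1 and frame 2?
+0.4

Distance in frame 1: 5.8. Distance in frame 2: 6.2.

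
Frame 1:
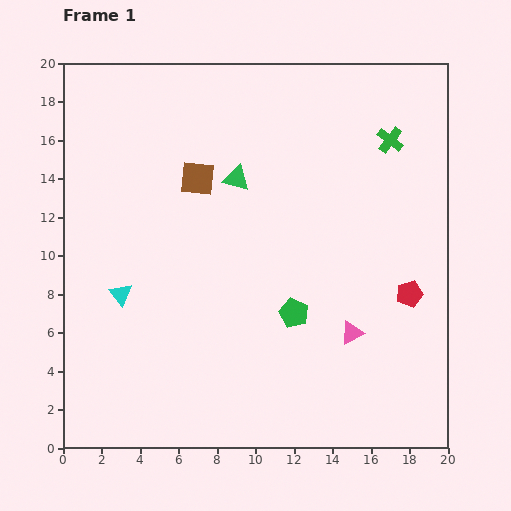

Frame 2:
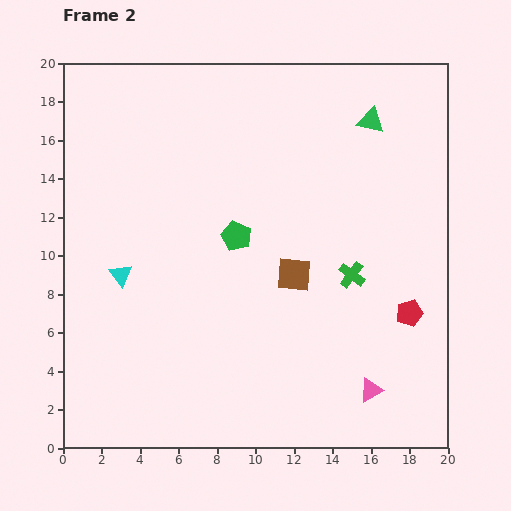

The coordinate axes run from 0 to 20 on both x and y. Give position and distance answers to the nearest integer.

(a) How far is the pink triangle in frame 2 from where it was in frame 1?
3

The pink triangle moved from (15, 6) to (16, 3), a distance of √(1² + 3²) ≈ 3.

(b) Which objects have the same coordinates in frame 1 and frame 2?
none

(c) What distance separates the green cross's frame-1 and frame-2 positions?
7

The green cross moved from (17, 16) to (15, 9), a distance of √(2² + 7²) ≈ 7.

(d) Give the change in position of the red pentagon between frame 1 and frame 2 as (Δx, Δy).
(0, -1)

The red pentagon was at (18, 8) in frame 1 and (18, 7) in frame 2.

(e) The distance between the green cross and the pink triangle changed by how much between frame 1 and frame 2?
-4

Distance in frame 1: 10. Distance in frame 2: 6.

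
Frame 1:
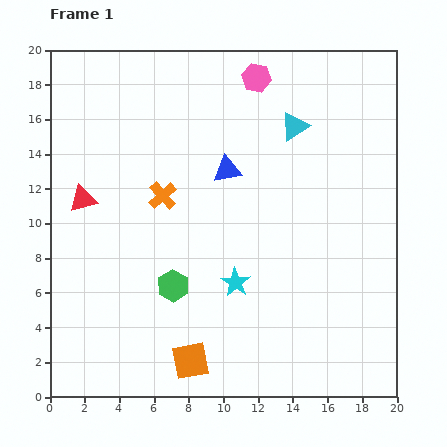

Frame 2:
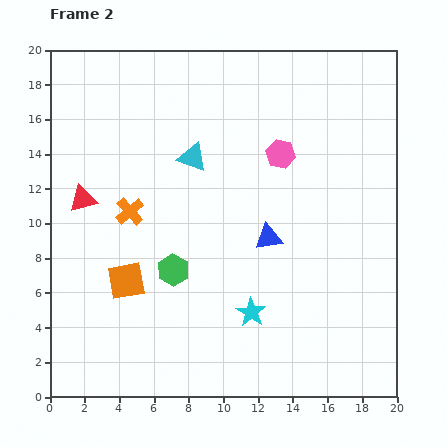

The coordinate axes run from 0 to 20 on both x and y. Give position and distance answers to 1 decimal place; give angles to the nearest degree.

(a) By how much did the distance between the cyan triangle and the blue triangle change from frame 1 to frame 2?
+1.8

Distance in frame 1: 4.6. Distance in frame 2: 6.4.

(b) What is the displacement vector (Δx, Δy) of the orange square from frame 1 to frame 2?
(-3.7, 4.6)

The orange square was at (8.1, 2.1) in frame 1 and (4.4, 6.7) in frame 2.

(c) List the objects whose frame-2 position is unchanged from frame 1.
the red triangle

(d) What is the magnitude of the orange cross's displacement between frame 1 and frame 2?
2.1

The orange cross moved from (6.5, 11.6) to (4.6, 10.7), a distance of √(1.9² + 0.9²) ≈ 2.1.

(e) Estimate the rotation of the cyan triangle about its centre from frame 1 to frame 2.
52° clockwise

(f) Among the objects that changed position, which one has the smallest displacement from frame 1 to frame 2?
the green hexagon

(moved 0.9)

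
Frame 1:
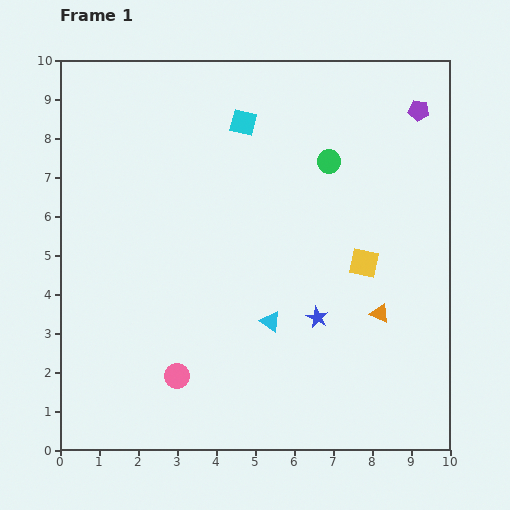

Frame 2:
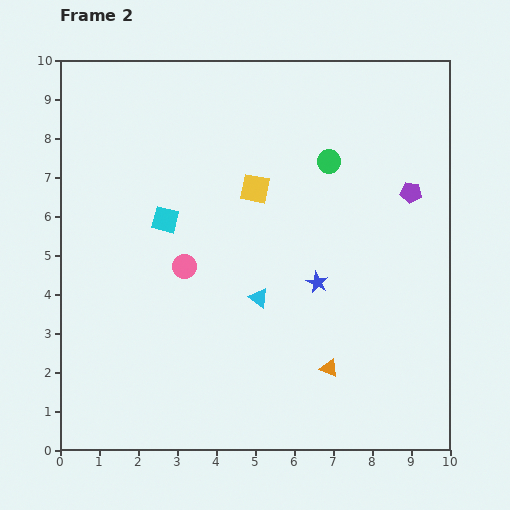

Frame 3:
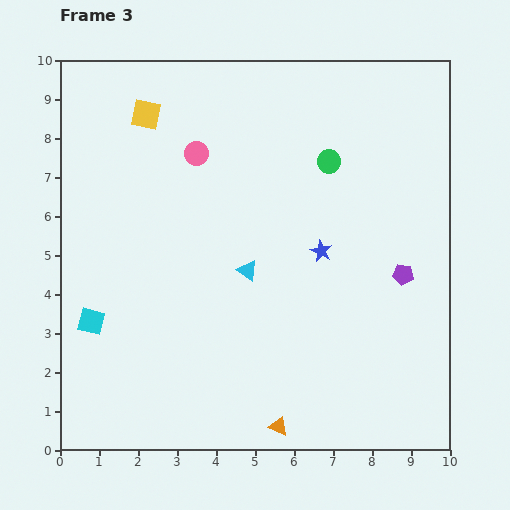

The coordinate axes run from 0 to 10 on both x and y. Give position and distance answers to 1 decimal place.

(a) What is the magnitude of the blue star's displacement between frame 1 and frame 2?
0.9

The blue star moved from (6.6, 3.4) to (6.6, 4.3), a distance of √(0.0² + 0.9²) ≈ 0.9.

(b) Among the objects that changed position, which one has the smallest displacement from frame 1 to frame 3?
the cyan triangle

(moved 1.4)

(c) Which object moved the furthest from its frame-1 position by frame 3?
the yellow square

(moved 6.8; next 6.4)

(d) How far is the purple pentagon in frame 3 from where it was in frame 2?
2.1

The purple pentagon moved from (9.0, 6.6) to (8.8, 4.5), a distance of √(0.2² + 2.1²) ≈ 2.1.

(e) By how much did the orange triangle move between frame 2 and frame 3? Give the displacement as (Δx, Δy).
(-1.3, -1.5)

The orange triangle was at (6.9, 2.1) in frame 2 and (5.6, 0.6) in frame 3.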